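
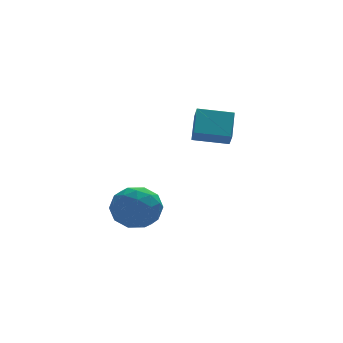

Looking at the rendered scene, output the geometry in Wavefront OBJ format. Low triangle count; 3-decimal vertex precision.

v 2.094 0.693 1.395
v 2.675 1.929 2.408
v 2.158 1.211 0.725
v 2.739 2.447 1.738
v 3.761 0.133 1.122
v 4.342 1.369 2.135
v 3.825 0.651 0.452
v 4.406 1.887 1.465
v -3.072 -3.513 -0.585
v -2.41 -2.489 -0.356
v -1.59 -4.211 -1.744
v -0.928 -3.187 -1.515
v -1.128 -4.012 -0.61
v -2.044 -3.58 0.106
v -1.956 -3.12 -2.206
v -2.872 -2.688 -1.49
v -1.72 -2.246 -1.358
v -1.209 -2.797 -0.371
v -2.791 -3.903 -1.729
v -2.28 -4.454 -0.742
v -2.872 -2.939 -0.369
v -1.128 -3.761 -1.731
v -1.246 -4.245 -1.199
v -0.857 -3.644 -1.065
v -2.656 -3.581 -0.097
v -2.267 -2.979 0.038
v -1.514 -3.875 -0.112
v -1.733 -3.721 -2.138
v -1.344 -3.119 -2.003
v -3.143 -3.056 -1.035
v -2.754 -2.455 -0.901
v -2.486 -2.825 -1.988
v -2.077 -2.195 -0.823
v -1.205 -2.605 -1.504
v -1.809 -2.565 -1.911
v -2.348 -2.312 -1.49
v -1.776 -2.519 -0.243
v -0.905 -2.93 -0.924
v -1.022 -3.414 -0.392
v -1.561 -3.161 0.029
v -1.371 -2.376 -0.832
v -3.095 -3.77 -1.176
v -2.224 -4.181 -1.857
v -2.439 -3.539 -2.129
v -2.978 -3.286 -1.708
v -2.795 -4.095 -0.596
v -1.923 -4.505 -1.277
v -1.652 -4.388 -0.61
v -2.191 -4.135 -0.189
v -2.629 -4.324 -1.268
f 2 4 1
f 5 2 1
f 1 4 3
f 3 5 1
f 2 8 4
f 6 2 5
f 6 8 2
f 4 8 3
f 7 5 3
f 3 8 7
f 7 6 5
f 8 6 7
f 9 46 25
f 46 20 49
f 25 49 14
f 46 49 25
f 9 25 21
f 25 14 26
f 21 26 10
f 25 26 21
f 9 21 30
f 21 10 31
f 30 31 16
f 21 31 30
f 9 30 42
f 30 16 45
f 42 45 19
f 30 45 42
f 9 42 46
f 42 19 50
f 46 50 20
f 42 50 46
f 10 26 37
f 26 14 40
f 37 40 18
f 26 40 37
f 14 49 27
f 49 20 48
f 27 48 13
f 49 48 27
f 20 50 47
f 50 19 43
f 47 43 11
f 50 43 47
f 19 45 44
f 45 16 32
f 44 32 15
f 45 32 44
f 16 31 36
f 31 10 33
f 36 33 17
f 31 33 36
f 12 38 24
f 38 18 39
f 24 39 13
f 38 39 24
f 12 24 22
f 24 13 23
f 22 23 11
f 24 23 22
f 12 22 29
f 22 11 28
f 29 28 15
f 22 28 29
f 12 29 34
f 29 15 35
f 34 35 17
f 29 35 34
f 12 34 38
f 34 17 41
f 38 41 18
f 34 41 38
f 13 39 27
f 39 18 40
f 27 40 14
f 39 40 27
f 11 23 47
f 23 13 48
f 47 48 20
f 23 48 47
f 15 28 44
f 28 11 43
f 44 43 19
f 28 43 44
f 17 35 36
f 35 15 32
f 36 32 16
f 35 32 36
f 18 41 37
f 41 17 33
f 37 33 10
f 41 33 37



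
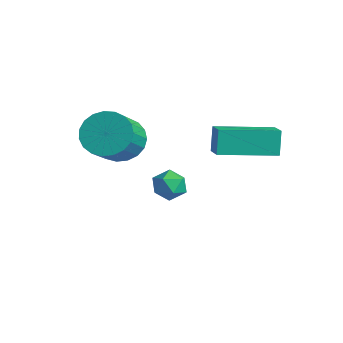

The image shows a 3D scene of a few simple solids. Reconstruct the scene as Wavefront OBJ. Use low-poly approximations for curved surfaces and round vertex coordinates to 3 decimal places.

v 2.424 -1.628 3.006
v 2.148 -1.373 3.933
v 3.256 0.249 2.738
v 2.98 0.504 3.664
v 3.14 -1.904 3.296
v 2.864 -1.649 4.222
v 3.972 -0.027 3.027
v 3.696 0.228 3.954
v -0.506 -3.226 2.585
v -0.093 -3.636 1.872
v 0.7 -4.664 2.923
v 0.286 -4.254 3.635
v 0.154 -3.357 1.958
v 0.947 -4.385 3.009
v 0.288 -3.056 2.152
v 1.08 -4.083 3.203
v 0.283 -2.784 2.421
v 1.076 -3.811 3.472
v 0.143 -2.588 2.719
v 0.936 -3.616 3.769
v -0.11 -2.503 2.993
v 0.683 -3.531 4.043
v -0.432 -2.543 3.196
v 0.361 -3.571 4.247
v -0.766 -2.701 3.294
v 0.027 -3.729 4.345
v -1.055 -2.95 3.269
v -0.263 -3.978 4.32
v -1.25 -3.246 3.126
v -0.457 -4.274 4.177
v -1.316 -3.539 2.889
v -0.523 -4.567 3.94
v -1.242 -3.778 2.6
v -0.449 -4.806 3.65
v -1.041 -3.922 2.308
v -0.248 -4.95 3.358
v -0.747 -3.945 2.063
v 0.046 -4.973 3.114
v -0.412 -3.844 1.909
v 0.381 -4.871 2.96
v -0.123 -0.92 0.064
v 0.407 -1.187 -0.277
v -0.547 -1.933 0.197
v -0.017 -2.2 -0.144
v 0.077 -1.927 0.476
v 0.339 -1.301 0.394
v -0.479 -1.819 -0.474
v -0.217 -1.193 -0.556
v 0.187 -1.742 -0.609
v 0.53 -1.809 -0.022
v -0.67 -1.311 -0.058
v -0.327 -1.378 0.529
f 2 4 1
f 5 2 1
f 1 4 3
f 3 5 1
f 2 8 4
f 6 2 5
f 6 8 2
f 4 8 3
f 7 5 3
f 3 8 7
f 7 6 5
f 8 6 7
f 10 9 13
f 10 13 11
f 11 13 14
f 11 14 12
f 13 9 15
f 13 15 14
f 14 15 16
f 14 16 12
f 15 9 17
f 15 17 16
f 16 17 18
f 16 18 12
f 17 9 19
f 17 19 18
f 18 19 20
f 18 20 12
f 19 9 21
f 19 21 20
f 20 21 22
f 20 22 12
f 21 9 23
f 21 23 22
f 22 23 24
f 22 24 12
f 23 9 25
f 23 25 24
f 24 25 26
f 24 26 12
f 25 9 27
f 25 27 26
f 26 27 28
f 26 28 12
f 27 9 29
f 27 29 28
f 28 29 30
f 28 30 12
f 29 9 31
f 29 31 30
f 30 31 32
f 30 32 12
f 31 9 33
f 31 33 32
f 32 33 34
f 32 34 12
f 33 9 35
f 33 35 34
f 34 35 36
f 34 36 12
f 35 9 37
f 35 37 36
f 36 37 38
f 36 38 12
f 37 9 39
f 37 39 38
f 38 39 40
f 38 40 12
f 39 9 10
f 39 10 40
f 40 10 11
f 40 11 12
f 41 52 46
f 41 46 42
f 41 42 48
f 41 48 51
f 41 51 52
f 42 46 50
f 46 52 45
f 52 51 43
f 51 48 47
f 48 42 49
f 44 50 45
f 44 45 43
f 44 43 47
f 44 47 49
f 44 49 50
f 45 50 46
f 43 45 52
f 47 43 51
f 49 47 48
f 50 49 42



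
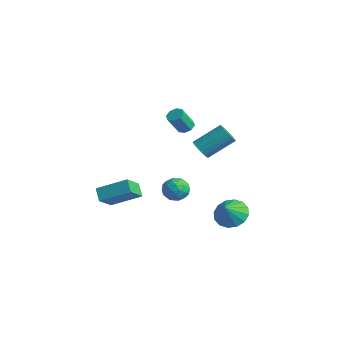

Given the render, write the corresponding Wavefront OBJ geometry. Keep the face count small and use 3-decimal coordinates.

v 1.612 2.137 -4.462
v 2.072 1.506 -5.087
v 1.888 1.423 -3.538
v 2.439 1.84 -4.939
v 2.585 2.253 -4.663
v 2.47 2.635 -4.333
v 2.125 2.883 -4.038
v 1.643 2.932 -3.856
v 1.153 2.768 -3.837
v 0.785 2.435 -3.985
v 0.639 2.022 -4.261
v 0.754 1.64 -4.591
v 1.099 1.391 -4.886
v 1.582 1.342 -5.068
v -0.394 -0.07 -1.796
v 0.04 0.296 -2.373
v 0.16 -1.216 -2.107
v 0.594 -0.85 -2.684
v 0.75 -0.7 -1.904
v 0.408 0.008 -1.712
v -0.208 -0.928 -2.768
v -0.55 -0.22 -2.576
v 0.155 -0.234 -2.974
v 0.747 -0.093 -2.44
v -0.547 -0.827 -2.04
v 0.045 -0.686 -1.506
v -0.225 0.214 -2.057
v 0.425 -1.134 -2.423
v 0.517 -1.045 -1.964
v 0.772 -0.83 -2.303
v -0.009 0.044 -1.669
v 0.246 0.26 -2.008
v 0.663 -0.326 -1.732
v -0.046 -1.18 -2.472
v 0.209 -0.964 -2.811
v -0.572 -0.09 -2.177
v -0.317 0.125 -2.516
v -0.463 -0.594 -2.748
v 0.097 0.117 -2.75
v 0.422 -0.557 -2.933
v -0.049 -0.603 -2.982
v -0.25 -0.186 -2.869
v 0.445 0.2 -2.436
v 0.77 -0.474 -2.619
v 0.862 -0.385 -2.16
v 0.661 0.031 -2.047
v 0.512 -0.112 -2.789
v -0.57 -0.446 -1.861
v -0.245 -1.12 -2.044
v -0.461 -0.951 -2.433
v -0.662 -0.535 -2.32
v -0.222 -0.363 -1.547
v 0.103 -1.037 -1.73
v 0.45 -0.734 -1.611
v 0.249 -0.317 -1.498
v -0.312 -0.808 -1.691
v -2.761 -2.828 -2.983
v -2.371 -3.889 -2.027
v -1.564 -1.649 -2.163
v -1.174 -2.709 -1.207
v -2.126 -3.091 -3.533
v -1.736 -4.151 -2.577
v -0.929 -1.911 -2.713
v -0.539 -2.972 -1.757
v -0.5 1.724 -0.295
v -0.206 2.004 -0.828
v 0.394 3.415 0.241
v 0.1 3.136 0.775
v -0.461 2.117 -0.836
v 0.14 3.529 0.234
v -0.722 2.163 -0.75
v -0.121 3.575 0.32
v -0.944 2.133 -0.585
v -0.344 3.545 0.484
v -1.09 2.033 -0.37
v -0.49 3.444 0.699
v -1.134 1.878 -0.142
v -0.534 3.29 0.927
v -1.068 1.698 0.059
v -0.468 3.109 1.129
v -0.905 1.522 0.2
v -0.304 2.933 1.269
v -0.671 1.381 0.254
v -0.07 2.792 1.324
v -0.407 1.299 0.214
v 0.193 2.71 1.284
v -0.16 1.291 0.086
v 0.44 2.702 1.156
v 0.028 1.358 -0.108
v 0.629 2.769 0.962
v 0.125 1.488 -0.334
v 0.726 2.899 0.736
v 0.114 1.659 -0.554
v 0.715 3.07 0.516
v -0.003 1.841 -0.728
v 0.597 3.253 0.341
v 0.187 0.161 2.399
v 0.512 -0.201 2.216
v 0.397 -0.863 3.317
v 0.073 -0.501 3.501
v 0.702 0.089 2.41
v 0.587 -0.572 3.511
v 0.591 0.422 2.598
v 0.476 -0.24 3.7
v 0.243 0.601 2.67
v 0.128 -0.06 3.771
v -0.137 0.523 2.583
v -0.252 -0.139 3.684
v -0.327 0.232 2.389
v -0.442 -0.429 3.49
v -0.216 -0.1 2.2
v -0.331 -0.762 3.302
v 0.132 -0.28 2.129
v 0.017 -0.941 3.23
f 2 1 4
f 2 4 3
f 4 1 5
f 4 5 3
f 5 1 6
f 5 6 3
f 6 1 7
f 6 7 3
f 7 1 8
f 7 8 3
f 8 1 9
f 8 9 3
f 9 1 10
f 9 10 3
f 10 1 11
f 10 11 3
f 11 1 12
f 11 12 3
f 12 1 13
f 12 13 3
f 13 1 14
f 13 14 3
f 14 1 2
f 14 2 3
f 15 52 31
f 52 26 55
f 31 55 20
f 52 55 31
f 15 31 27
f 31 20 32
f 27 32 16
f 31 32 27
f 15 27 36
f 27 16 37
f 36 37 22
f 27 37 36
f 15 36 48
f 36 22 51
f 48 51 25
f 36 51 48
f 15 48 52
f 48 25 56
f 52 56 26
f 48 56 52
f 16 32 43
f 32 20 46
f 43 46 24
f 32 46 43
f 20 55 33
f 55 26 54
f 33 54 19
f 55 54 33
f 26 56 53
f 56 25 49
f 53 49 17
f 56 49 53
f 25 51 50
f 51 22 38
f 50 38 21
f 51 38 50
f 22 37 42
f 37 16 39
f 42 39 23
f 37 39 42
f 18 44 30
f 44 24 45
f 30 45 19
f 44 45 30
f 18 30 28
f 30 19 29
f 28 29 17
f 30 29 28
f 18 28 35
f 28 17 34
f 35 34 21
f 28 34 35
f 18 35 40
f 35 21 41
f 40 41 23
f 35 41 40
f 18 40 44
f 40 23 47
f 44 47 24
f 40 47 44
f 19 45 33
f 45 24 46
f 33 46 20
f 45 46 33
f 17 29 53
f 29 19 54
f 53 54 26
f 29 54 53
f 21 34 50
f 34 17 49
f 50 49 25
f 34 49 50
f 23 41 42
f 41 21 38
f 42 38 22
f 41 38 42
f 24 47 43
f 47 23 39
f 43 39 16
f 47 39 43
f 58 60 57
f 61 58 57
f 57 60 59
f 59 61 57
f 58 64 60
f 62 58 61
f 62 64 58
f 60 64 59
f 63 61 59
f 59 64 63
f 63 62 61
f 64 62 63
f 66 65 69
f 66 69 67
f 67 69 70
f 67 70 68
f 69 65 71
f 69 71 70
f 70 71 72
f 70 72 68
f 71 65 73
f 71 73 72
f 72 73 74
f 72 74 68
f 73 65 75
f 73 75 74
f 74 75 76
f 74 76 68
f 75 65 77
f 75 77 76
f 76 77 78
f 76 78 68
f 77 65 79
f 77 79 78
f 78 79 80
f 78 80 68
f 79 65 81
f 79 81 80
f 80 81 82
f 80 82 68
f 81 65 83
f 81 83 82
f 82 83 84
f 82 84 68
f 83 65 85
f 83 85 84
f 84 85 86
f 84 86 68
f 85 65 87
f 85 87 86
f 86 87 88
f 86 88 68
f 87 65 89
f 87 89 88
f 88 89 90
f 88 90 68
f 89 65 91
f 89 91 90
f 90 91 92
f 90 92 68
f 91 65 93
f 91 93 92
f 92 93 94
f 92 94 68
f 93 65 95
f 93 95 94
f 94 95 96
f 94 96 68
f 95 65 66
f 95 66 96
f 96 66 67
f 96 67 68
f 98 97 101
f 98 101 99
f 99 101 102
f 99 102 100
f 101 97 103
f 101 103 102
f 102 103 104
f 102 104 100
f 103 97 105
f 103 105 104
f 104 105 106
f 104 106 100
f 105 97 107
f 105 107 106
f 106 107 108
f 106 108 100
f 107 97 109
f 107 109 108
f 108 109 110
f 108 110 100
f 109 97 111
f 109 111 110
f 110 111 112
f 110 112 100
f 111 97 113
f 111 113 112
f 112 113 114
f 112 114 100
f 113 97 98
f 113 98 114
f 114 98 99
f 114 99 100



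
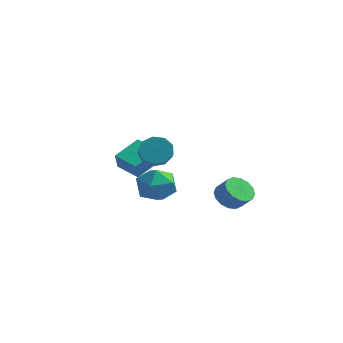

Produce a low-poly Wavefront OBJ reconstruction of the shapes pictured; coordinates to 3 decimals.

v -0.79 -3.158 -1.114
v -0.193 -3.101 -1.838
v 0.687 -4.085 -1.19
v 0.09 -4.142 -0.466
v -0.037 -2.667 -1.39
v 0.842 -3.651 -0.742
v -0.234 -2.463 -0.813
v 0.646 -3.446 -0.165
v -0.69 -2.584 -0.377
v 0.189 -3.567 0.271
v -1.194 -2.973 -0.285
v -0.314 -3.957 0.362
v -1.508 -3.45 -0.582
v -0.628 -4.433 0.066
v -1.486 -3.79 -1.127
v -0.607 -4.773 -0.479
v -1.138 -3.834 -1.667
v -0.259 -4.818 -1.019
v -0.628 -3.562 -1.947
v 0.252 -4.546 -1.299
v 3.37 -2.173 -3.67
v 3.994 -1.892 -4.299
v 4.775 -1.926 -3.539
v 4.15 -2.207 -2.91
v 3.822 -1.486 -4.104
v 4.603 -1.521 -3.344
v 3.529 -1.265 -3.793
v 4.31 -1.299 -3.033
v 3.194 -1.287 -3.449
v 3.975 -1.321 -2.689
v 2.905 -1.546 -3.164
v 3.686 -1.581 -2.404
v 2.741 -1.973 -3.014
v 3.522 -2.008 -2.255
v 2.745 -2.454 -3.041
v 3.526 -2.488 -2.281
v 2.917 -2.859 -3.236
v 3.698 -2.894 -2.476
v 3.21 -3.081 -3.547
v 3.991 -3.115 -2.787
v 3.545 -3.059 -3.891
v 4.326 -3.093 -3.131
v 3.834 -2.799 -4.176
v 4.615 -2.834 -3.416
v 3.998 -2.372 -4.325
v 4.779 -2.407 -3.566
v -4.129 -2.39 -3.085
v -3.769 -3.014 -2.027
v -3.863 -0.784 -2.229
v -3.502 -1.407 -1.171
v -2.678 -2.373 -3.569
v -2.317 -2.996 -2.511
v -2.411 -0.766 -2.713
v -2.051 -1.39 -1.655
v -0.737 -2.663 -3.524
v 0.477 -2.941 -3.725
v -1.017 -4.499 -2.675
v 0.197 -4.777 -2.876
v -0.117 -3.901 -2.024
v 0.056 -2.766 -2.549
v -0.596 -4.674 -3.851
v -0.423 -3.539 -4.376
v 0.564 -4.184 -3.927
v 0.861 -3.706 -2.798
v -1.401 -3.734 -3.602
v -1.104 -3.256 -2.473
f 2 1 5
f 2 5 3
f 3 5 6
f 3 6 4
f 5 1 7
f 5 7 6
f 6 7 8
f 6 8 4
f 7 1 9
f 7 9 8
f 8 9 10
f 8 10 4
f 9 1 11
f 9 11 10
f 10 11 12
f 10 12 4
f 11 1 13
f 11 13 12
f 12 13 14
f 12 14 4
f 13 1 15
f 13 15 14
f 14 15 16
f 14 16 4
f 15 1 17
f 15 17 16
f 16 17 18
f 16 18 4
f 17 1 19
f 17 19 18
f 18 19 20
f 18 20 4
f 19 1 2
f 19 2 20
f 20 2 3
f 20 3 4
f 22 21 25
f 22 25 23
f 23 25 26
f 23 26 24
f 25 21 27
f 25 27 26
f 26 27 28
f 26 28 24
f 27 21 29
f 27 29 28
f 28 29 30
f 28 30 24
f 29 21 31
f 29 31 30
f 30 31 32
f 30 32 24
f 31 21 33
f 31 33 32
f 32 33 34
f 32 34 24
f 33 21 35
f 33 35 34
f 34 35 36
f 34 36 24
f 35 21 37
f 35 37 36
f 36 37 38
f 36 38 24
f 37 21 39
f 37 39 38
f 38 39 40
f 38 40 24
f 39 21 41
f 39 41 40
f 40 41 42
f 40 42 24
f 41 21 43
f 41 43 42
f 42 43 44
f 42 44 24
f 43 21 45
f 43 45 44
f 44 45 46
f 44 46 24
f 45 21 22
f 45 22 46
f 46 22 23
f 46 23 24
f 48 50 47
f 51 48 47
f 47 50 49
f 49 51 47
f 48 54 50
f 52 48 51
f 52 54 48
f 50 54 49
f 53 51 49
f 49 54 53
f 53 52 51
f 54 52 53
f 55 66 60
f 55 60 56
f 55 56 62
f 55 62 65
f 55 65 66
f 56 60 64
f 60 66 59
f 66 65 57
f 65 62 61
f 62 56 63
f 58 64 59
f 58 59 57
f 58 57 61
f 58 61 63
f 58 63 64
f 59 64 60
f 57 59 66
f 61 57 65
f 63 61 62
f 64 63 56



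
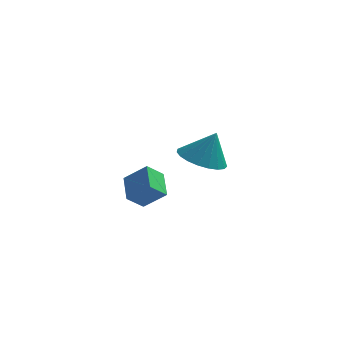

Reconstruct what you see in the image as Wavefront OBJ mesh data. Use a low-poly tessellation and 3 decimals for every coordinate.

v -2.526 0.746 0.127
v -1.632 0.473 -0.201
v -2.014 0.874 1.413
v -1.62 0.882 -0.247
v -1.763 1.268 -0.229
v -2.039 1.563 -0.148
v -2.399 1.716 -0.02
v -2.781 1.702 0.133
v -3.118 1.523 0.285
v -3.354 1.209 0.41
v -3.446 0.815 0.486
v -3.379 0.409 0.5
v -3.165 0.062 0.449
v -2.84 -0.168 0.343
v -2.461 -0.239 0.199
v -2.093 -0.141 0.043
v -1.8 0.112 -0.099
v -4 -4.14 0.079
v -4.369 -3.175 0.607
v -3.535 -3.671 -0.455
v -3.903 -2.706 0.073
v -3.157 -4.194 0.767
v -3.525 -3.229 1.295
v -2.691 -3.725 0.233
v -3.06 -2.76 0.761
f 2 1 4
f 2 4 3
f 4 1 5
f 4 5 3
f 5 1 6
f 5 6 3
f 6 1 7
f 6 7 3
f 7 1 8
f 7 8 3
f 8 1 9
f 8 9 3
f 9 1 10
f 9 10 3
f 10 1 11
f 10 11 3
f 11 1 12
f 11 12 3
f 12 1 13
f 12 13 3
f 13 1 14
f 13 14 3
f 14 1 15
f 14 15 3
f 15 1 16
f 15 16 3
f 16 1 17
f 16 17 3
f 17 1 2
f 17 2 3
f 19 21 18
f 22 19 18
f 18 21 20
f 20 22 18
f 19 25 21
f 23 19 22
f 23 25 19
f 21 25 20
f 24 22 20
f 20 25 24
f 24 23 22
f 25 23 24



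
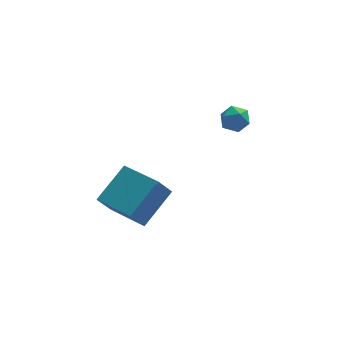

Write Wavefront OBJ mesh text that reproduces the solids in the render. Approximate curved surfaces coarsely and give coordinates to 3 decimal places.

v 2.643 1.228 2.89
v 3.058 1.762 2.629
v 3.362 1.118 3.811
v 3.777 1.652 3.55
v 3.113 1.799 3.801
v 2.668 1.867 3.232
v 3.752 1.013 3.208
v 3.307 1.081 2.639
v 3.744 1.629 2.826
v 3.349 2.115 3.192
v 3.071 0.765 3.248
v 2.676 1.251 3.614
v -1.912 -4.298 2.752
v -0.661 -3.195 3.781
v -3.078 -2.669 2.423
v -1.827 -1.566 3.452
v -1.333 -4.074 1.808
v -0.082 -2.971 2.837
v -2.499 -2.445 1.479
v -1.248 -1.342 2.508
f 1 12 6
f 1 6 2
f 1 2 8
f 1 8 11
f 1 11 12
f 2 6 10
f 6 12 5
f 12 11 3
f 11 8 7
f 8 2 9
f 4 10 5
f 4 5 3
f 4 3 7
f 4 7 9
f 4 9 10
f 5 10 6
f 3 5 12
f 7 3 11
f 9 7 8
f 10 9 2
f 14 16 13
f 17 14 13
f 13 16 15
f 15 17 13
f 14 20 16
f 18 14 17
f 18 20 14
f 16 20 15
f 19 17 15
f 15 20 19
f 19 18 17
f 20 18 19



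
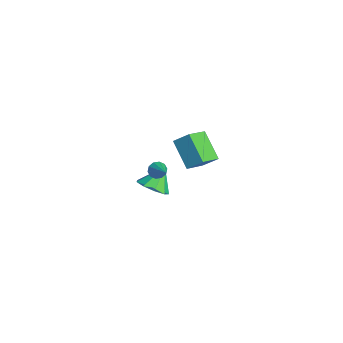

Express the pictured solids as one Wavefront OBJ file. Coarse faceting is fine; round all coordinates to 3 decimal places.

v 1.438 2.477 3.284
v 1.962 3.222 4.081
v 2.97 2.746 2.027
v 3.494 3.491 2.824
v 2.166 1.289 3.916
v 2.69 2.034 4.713
v 3.698 1.558 2.659
v 4.222 2.303 3.456
v -2.524 1.593 -4.216
v -1.933 2.422 -4.604
v -3.016 2.547 -2.924
v -2.623 2.447 -4.885
v -3.266 2.072 -4.854
v -3.562 1.472 -4.523
v -3.372 0.929 -4.049
v -2.785 0.696 -3.653
v -2.076 0.883 -3.52
v -1.576 1.402 -3.712
v -1.519 2.009 -4.141
v -2.093 1.771 -2.284
v -1.784 1.551 -2.762
v -0.727 1.849 -1.436
v -1.788 1.927 -2.789
v -1.909 2.243 -2.624
v -2.1 2.38 -2.329
v -2.288 2.284 -2.017
v -2.402 1.992 -1.807
v -2.398 1.616 -1.779
v -2.277 1.299 -1.945
v -2.086 1.163 -2.24
v -1.898 1.259 -2.552
f 2 4 1
f 5 2 1
f 1 4 3
f 3 5 1
f 2 8 4
f 6 2 5
f 6 8 2
f 4 8 3
f 7 5 3
f 3 8 7
f 7 6 5
f 8 6 7
f 10 9 12
f 10 12 11
f 12 9 13
f 12 13 11
f 13 9 14
f 13 14 11
f 14 9 15
f 14 15 11
f 15 9 16
f 15 16 11
f 16 9 17
f 16 17 11
f 17 9 18
f 17 18 11
f 18 9 19
f 18 19 11
f 19 9 10
f 19 10 11
f 21 20 23
f 21 23 22
f 23 20 24
f 23 24 22
f 24 20 25
f 24 25 22
f 25 20 26
f 25 26 22
f 26 20 27
f 26 27 22
f 27 20 28
f 27 28 22
f 28 20 29
f 28 29 22
f 29 20 30
f 29 30 22
f 30 20 31
f 30 31 22
f 31 20 21
f 31 21 22



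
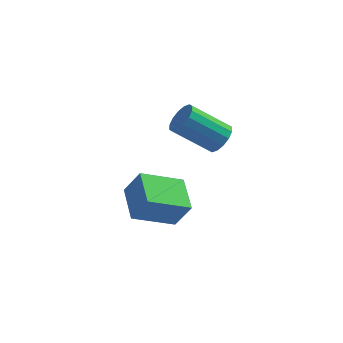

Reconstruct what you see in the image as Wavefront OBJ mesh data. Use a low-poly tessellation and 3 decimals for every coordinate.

v -0.481 -0.158 2.486
v -0.025 0.099 3.091
v -1.704 -0.005 4.399
v -2.159 -0.262 3.794
v -0.18 0.443 2.92
v -1.858 0.339 4.228
v -0.415 0.626 2.633
v -2.094 0.522 3.94
v -0.668 0.599 2.306
v -2.347 0.494 3.613
v -0.871 0.369 2.027
v -2.549 0.264 3.335
v -0.969 -0.002 1.872
v -2.647 -0.107 3.179
v -0.936 -0.415 1.881
v -2.615 -0.519 3.189
v -0.782 -0.759 2.052
v -2.46 -0.863 3.36
v -0.546 -0.942 2.34
v -2.225 -1.046 3.647
v -0.293 -0.914 2.667
v -1.972 -1.019 3.974
v -0.091 -0.684 2.945
v -1.769 -0.789 4.253
v 0.007 -0.313 3.101
v -1.671 -0.418 4.408
v -4.122 -1.829 -1.776
v -3.397 -1.925 -0.489
v -4.646 -0.127 -1.354
v -3.922 -0.223 -0.067
v -2.318 -1.037 -2.733
v -1.594 -1.133 -1.446
v -2.843 0.665 -2.311
v -2.118 0.569 -1.024
f 2 1 5
f 2 5 3
f 3 5 6
f 3 6 4
f 5 1 7
f 5 7 6
f 6 7 8
f 6 8 4
f 7 1 9
f 7 9 8
f 8 9 10
f 8 10 4
f 9 1 11
f 9 11 10
f 10 11 12
f 10 12 4
f 11 1 13
f 11 13 12
f 12 13 14
f 12 14 4
f 13 1 15
f 13 15 14
f 14 15 16
f 14 16 4
f 15 1 17
f 15 17 16
f 16 17 18
f 16 18 4
f 17 1 19
f 17 19 18
f 18 19 20
f 18 20 4
f 19 1 21
f 19 21 20
f 20 21 22
f 20 22 4
f 21 1 23
f 21 23 22
f 22 23 24
f 22 24 4
f 23 1 25
f 23 25 24
f 24 25 26
f 24 26 4
f 25 1 2
f 25 2 26
f 26 2 3
f 26 3 4
f 28 30 27
f 31 28 27
f 27 30 29
f 29 31 27
f 28 34 30
f 32 28 31
f 32 34 28
f 30 34 29
f 33 31 29
f 29 34 33
f 33 32 31
f 34 32 33



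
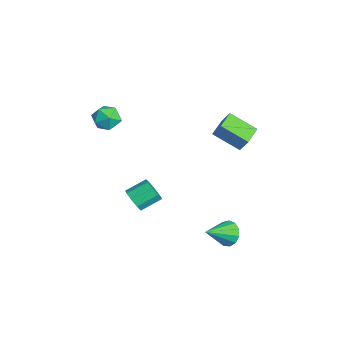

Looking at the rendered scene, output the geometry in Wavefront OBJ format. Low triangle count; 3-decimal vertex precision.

v 1.866 3.537 2.997
v 1.01 2.132 3.969
v 0.666 4.359 3.129
v -0.189 2.954 4.101
v 2.229 3.926 3.879
v 1.374 2.521 4.851
v 1.03 4.748 4.011
v 0.174 3.343 4.983
v -3.688 -2.584 3.627
v -2.853 -3.065 3.362
v -4.447 -3.195 2.338
v -3.612 -3.676 2.073
v -4.114 -3.958 2.89
v -3.644 -3.581 3.686
v -3.656 -2.679 2.014
v -3.186 -2.302 2.81
v -2.833 -3.123 2.365
v -3.116 -3.914 2.907
v -4.184 -2.346 2.793
v -4.467 -3.137 3.335
v -0.248 -2.226 -2.166
v 0.335 -2.447 -1.588
v 0.15 -1.176 -0.916
v -0.432 -0.954 -1.494
v 0.59 -2.174 -2.033
v 0.406 -0.903 -1.361
v 0.454 -1.926 -2.541
v 0.269 -0.654 -1.869
v -0.011 -1.818 -2.873
v -0.196 -0.546 -2.201
v -0.587 -1.9 -2.875
v -0.771 -0.629 -2.202
v -1.004 -2.135 -2.544
v -1.188 -0.864 -1.872
v -1.067 -2.413 -2.037
v -1.251 -1.141 -1.365
v -0.747 -2.603 -1.59
v -0.931 -1.331 -0.918
v -0.193 -2.616 -1.413
v -0.378 -1.345 -0.741
v 2.269 2.83 -3.979
v 3.121 3.095 -4.158
v 2.931 1.33 -3.041
v 2.991 3.316 -3.714
v 2.632 3.382 -3.353
v 2.158 3.274 -3.192
v 1.719 3.024 -3.28
v 1.454 2.713 -3.59
v 1.448 2.44 -4.024
v 1.702 2.29 -4.443
v 2.136 2.312 -4.715
v 2.613 2.498 -4.753
v 2.979 2.79 -4.546
f 2 4 1
f 5 2 1
f 1 4 3
f 3 5 1
f 2 8 4
f 6 2 5
f 6 8 2
f 4 8 3
f 7 5 3
f 3 8 7
f 7 6 5
f 8 6 7
f 9 20 14
f 9 14 10
f 9 10 16
f 9 16 19
f 9 19 20
f 10 14 18
f 14 20 13
f 20 19 11
f 19 16 15
f 16 10 17
f 12 18 13
f 12 13 11
f 12 11 15
f 12 15 17
f 12 17 18
f 13 18 14
f 11 13 20
f 15 11 19
f 17 15 16
f 18 17 10
f 22 21 25
f 22 25 23
f 23 25 26
f 23 26 24
f 25 21 27
f 25 27 26
f 26 27 28
f 26 28 24
f 27 21 29
f 27 29 28
f 28 29 30
f 28 30 24
f 29 21 31
f 29 31 30
f 30 31 32
f 30 32 24
f 31 21 33
f 31 33 32
f 32 33 34
f 32 34 24
f 33 21 35
f 33 35 34
f 34 35 36
f 34 36 24
f 35 21 37
f 35 37 36
f 36 37 38
f 36 38 24
f 37 21 39
f 37 39 38
f 38 39 40
f 38 40 24
f 39 21 22
f 39 22 40
f 40 22 23
f 40 23 24
f 42 41 44
f 42 44 43
f 44 41 45
f 44 45 43
f 45 41 46
f 45 46 43
f 46 41 47
f 46 47 43
f 47 41 48
f 47 48 43
f 48 41 49
f 48 49 43
f 49 41 50
f 49 50 43
f 50 41 51
f 50 51 43
f 51 41 52
f 51 52 43
f 52 41 53
f 52 53 43
f 53 41 42
f 53 42 43



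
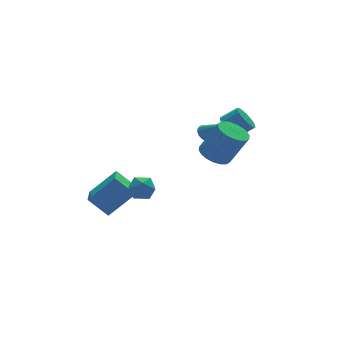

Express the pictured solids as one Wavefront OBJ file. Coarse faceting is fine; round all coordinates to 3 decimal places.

v 2.609 2.036 0.487
v 3.013 1.826 0.095
v 3.191 1.084 1.593
v 3.14 2.033 0.206
v 3.162 2.241 0.373
v 3.075 2.407 0.563
v 2.895 2.5 0.737
v 2.659 2.502 0.862
v 2.413 2.41 0.913
v 2.206 2.245 0.879
v 2.079 2.038 0.768
v 2.057 1.831 0.601
v 2.144 1.664 0.412
v 2.324 1.571 0.237
v 2.56 1.57 0.112
v 2.806 1.661 0.062
v 3.153 0.486 1.639
v 3.644 0.474 1.02
v 4.497 0.182 1.701
v 4.007 0.194 2.321
v 3.67 0.785 1.121
v 4.523 0.493 1.803
v 3.606 1.045 1.312
v 4.459 0.753 1.993
v 3.464 1.208 1.56
v 4.317 0.916 2.241
v 3.269 1.246 1.821
v 4.122 0.954 2.502
v 3.053 1.153 2.051
v 3.906 0.861 2.732
v 2.855 0.945 2.21
v 3.708 0.652 2.891
v 2.709 0.657 2.27
v 3.562 0.365 2.951
v 2.639 0.339 2.221
v 3.492 0.047 2.902
v 2.658 0.048 2.071
v 3.511 -0.245 2.753
v 2.763 -0.169 1.847
v 3.616 -0.461 2.528
v 2.936 -0.271 1.587
v 3.789 -0.564 2.268
v 3.146 -0.243 1.336
v 3.999 -0.536 2.017
v 3.357 -0.089 1.138
v 4.21 -0.381 1.819
v 3.533 0.165 1.026
v 4.386 -0.128 1.707
v -1.486 1.319 -2.634
v -0.871 0.973 -2.177
v -2.409 0.827 -1.763
v -1.794 0.481 -1.306
v -1.88 1.318 -1.331
v -1.309 1.621 -1.87
v -1.971 0.179 -2.07
v -1.4 0.482 -2.609
v -1.17 0.268 -1.828
v -1.114 0.972 -1.372
v -2.166 0.828 -2.568
v -2.11 1.532 -2.112
v 1.516 -1.16 0.906
v 2.308 -1.369 0.486
v 3.135 -1.869 2.294
v 2.344 -1.66 2.714
v 2.354 -0.972 0.575
v 3.181 -1.472 2.383
v 2.234 -0.612 0.729
v 3.061 -1.112 2.537
v 1.972 -0.361 0.918
v 2.799 -0.86 2.726
v 1.62 -0.268 1.105
v 2.447 -0.768 2.913
v 1.247 -0.352 1.253
v 2.074 -0.851 3.061
v 0.928 -0.596 1.332
v 1.755 -1.095 3.139
v 0.725 -0.951 1.326
v 1.552 -1.451 3.134
v 0.679 -1.348 1.237
v 1.506 -1.848 3.045
v 0.799 -1.708 1.083
v 1.626 -2.208 2.891
v 1.061 -1.96 0.894
v 1.888 -2.459 2.702
v 1.413 -2.052 0.707
v 2.24 -2.552 2.515
v 1.786 -1.969 0.559
v 2.613 -2.468 2.367
v 2.105 -1.725 0.481
v 2.932 -2.224 2.288
v -3.338 1.417 -3.929
v -4.18 2.164 -2.908
v -2.581 3.006 -4.467
v -3.424 3.753 -3.447
v -1.876 1.187 -2.553
v -2.719 1.934 -1.533
v -1.12 2.776 -3.092
v -1.962 3.523 -2.071
f 2 1 4
f 2 4 3
f 4 1 5
f 4 5 3
f 5 1 6
f 5 6 3
f 6 1 7
f 6 7 3
f 7 1 8
f 7 8 3
f 8 1 9
f 8 9 3
f 9 1 10
f 9 10 3
f 10 1 11
f 10 11 3
f 11 1 12
f 11 12 3
f 12 1 13
f 12 13 3
f 13 1 14
f 13 14 3
f 14 1 15
f 14 15 3
f 15 1 16
f 15 16 3
f 16 1 2
f 16 2 3
f 18 17 21
f 18 21 19
f 19 21 22
f 19 22 20
f 21 17 23
f 21 23 22
f 22 23 24
f 22 24 20
f 23 17 25
f 23 25 24
f 24 25 26
f 24 26 20
f 25 17 27
f 25 27 26
f 26 27 28
f 26 28 20
f 27 17 29
f 27 29 28
f 28 29 30
f 28 30 20
f 29 17 31
f 29 31 30
f 30 31 32
f 30 32 20
f 31 17 33
f 31 33 32
f 32 33 34
f 32 34 20
f 33 17 35
f 33 35 34
f 34 35 36
f 34 36 20
f 35 17 37
f 35 37 36
f 36 37 38
f 36 38 20
f 37 17 39
f 37 39 38
f 38 39 40
f 38 40 20
f 39 17 41
f 39 41 40
f 40 41 42
f 40 42 20
f 41 17 43
f 41 43 42
f 42 43 44
f 42 44 20
f 43 17 45
f 43 45 44
f 44 45 46
f 44 46 20
f 45 17 47
f 45 47 46
f 46 47 48
f 46 48 20
f 47 17 18
f 47 18 48
f 48 18 19
f 48 19 20
f 49 60 54
f 49 54 50
f 49 50 56
f 49 56 59
f 49 59 60
f 50 54 58
f 54 60 53
f 60 59 51
f 59 56 55
f 56 50 57
f 52 58 53
f 52 53 51
f 52 51 55
f 52 55 57
f 52 57 58
f 53 58 54
f 51 53 60
f 55 51 59
f 57 55 56
f 58 57 50
f 62 61 65
f 62 65 63
f 63 65 66
f 63 66 64
f 65 61 67
f 65 67 66
f 66 67 68
f 66 68 64
f 67 61 69
f 67 69 68
f 68 69 70
f 68 70 64
f 69 61 71
f 69 71 70
f 70 71 72
f 70 72 64
f 71 61 73
f 71 73 72
f 72 73 74
f 72 74 64
f 73 61 75
f 73 75 74
f 74 75 76
f 74 76 64
f 75 61 77
f 75 77 76
f 76 77 78
f 76 78 64
f 77 61 79
f 77 79 78
f 78 79 80
f 78 80 64
f 79 61 81
f 79 81 80
f 80 81 82
f 80 82 64
f 81 61 83
f 81 83 82
f 82 83 84
f 82 84 64
f 83 61 85
f 83 85 84
f 84 85 86
f 84 86 64
f 85 61 87
f 85 87 86
f 86 87 88
f 86 88 64
f 87 61 89
f 87 89 88
f 88 89 90
f 88 90 64
f 89 61 62
f 89 62 90
f 90 62 63
f 90 63 64
f 92 94 91
f 95 92 91
f 91 94 93
f 93 95 91
f 92 98 94
f 96 92 95
f 96 98 92
f 94 98 93
f 97 95 93
f 93 98 97
f 97 96 95
f 98 96 97



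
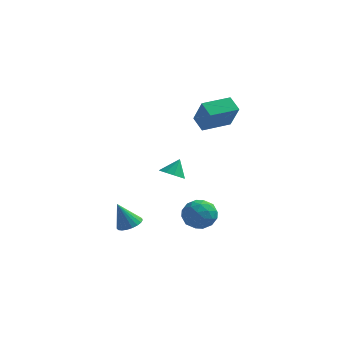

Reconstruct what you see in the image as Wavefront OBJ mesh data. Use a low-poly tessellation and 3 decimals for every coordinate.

v 1.312 -3.931 1.026
v 1.945 -4.345 1.097
v 1.588 -3.349 1.954
v 2.046 -3.971 0.832
v 1.866 -3.581 0.641
v 1.474 -3.325 0.597
v 1.021 -3.301 0.717
v 0.678 -3.517 0.955
v 0.578 -3.892 1.22
v 0.758 -4.281 1.411
v 1.149 -4.537 1.455
v 1.603 -4.562 1.335
v 2.634 -0.913 4.314
v 1.964 -0.282 4.879
v 1.974 -0.218 2.755
v 1.304 0.413 3.32
v 3.916 0.407 4.36
v 3.246 1.038 4.925
v 3.256 1.102 2.801
v 2.586 1.733 3.366
v 3.07 -2.89 -2.902
v 3.72 -3.425 -2.254
v 1.72 -3.395 -1.966
v 2.37 -3.93 -1.318
v 2.385 -2.868 -1.326
v 3.219 -2.556 -1.905
v 2.221 -4.264 -2.315
v 3.055 -3.952 -2.894
v 3.195 -4.274 -1.892
v 3.296 -3.412 -1.28
v 2.144 -3.408 -2.94
v 2.245 -2.546 -2.328
v 3.513 -3.113 -2.66
v 1.927 -3.707 -1.56
v 1.935 -3.083 -1.565
v 2.317 -3.397 -1.184
v 3.219 -2.602 -2.455
v 3.601 -2.917 -2.074
v 2.816 -2.59 -1.529
v 1.839 -3.903 -2.146
v 2.221 -4.218 -1.765
v 3.123 -3.423 -3.036
v 3.505 -3.737 -2.655
v 2.624 -4.23 -2.691
v 3.587 -3.927 -2.066
v 2.793 -4.224 -1.516
v 2.706 -4.42 -2.102
v 3.196 -4.236 -2.442
v 3.646 -3.42 -1.707
v 2.853 -3.717 -1.157
v 2.862 -3.092 -1.162
v 3.352 -2.909 -1.502
v 3.338 -3.919 -1.494
v 2.587 -3.103 -3.063
v 1.794 -3.4 -2.513
v 2.088 -3.911 -2.718
v 2.578 -3.728 -3.058
v 2.647 -2.596 -2.704
v 1.853 -2.893 -2.154
v 2.244 -2.584 -1.778
v 2.734 -2.4 -2.118
v 2.102 -2.901 -2.726
v -1.541 -2.51 -4.006
v -0.837 -2.352 -3.685
v -2.219 -2.65 -2.454
v -0.967 -2.052 -3.715
v -1.197 -1.831 -3.795
v -1.486 -1.727 -3.911
v -1.785 -1.759 -4.044
v -2.041 -1.92 -4.171
v -2.211 -2.184 -4.269
v -2.266 -2.503 -4.322
v -2.195 -2.824 -4.32
v -2.011 -3.09 -4.264
v -1.746 -3.256 -4.163
v -1.445 -3.293 -4.036
v -1.162 -3.194 -3.903
v -0.943 -2.977 -3.788
v -0.829 -2.679 -3.711
f 2 1 4
f 2 4 3
f 4 1 5
f 4 5 3
f 5 1 6
f 5 6 3
f 6 1 7
f 6 7 3
f 7 1 8
f 7 8 3
f 8 1 9
f 8 9 3
f 9 1 10
f 9 10 3
f 10 1 11
f 10 11 3
f 11 1 12
f 11 12 3
f 12 1 2
f 12 2 3
f 14 16 13
f 17 14 13
f 13 16 15
f 15 17 13
f 14 20 16
f 18 14 17
f 18 20 14
f 16 20 15
f 19 17 15
f 15 20 19
f 19 18 17
f 20 18 19
f 21 58 37
f 58 32 61
f 37 61 26
f 58 61 37
f 21 37 33
f 37 26 38
f 33 38 22
f 37 38 33
f 21 33 42
f 33 22 43
f 42 43 28
f 33 43 42
f 21 42 54
f 42 28 57
f 54 57 31
f 42 57 54
f 21 54 58
f 54 31 62
f 58 62 32
f 54 62 58
f 22 38 49
f 38 26 52
f 49 52 30
f 38 52 49
f 26 61 39
f 61 32 60
f 39 60 25
f 61 60 39
f 32 62 59
f 62 31 55
f 59 55 23
f 62 55 59
f 31 57 56
f 57 28 44
f 56 44 27
f 57 44 56
f 28 43 48
f 43 22 45
f 48 45 29
f 43 45 48
f 24 50 36
f 50 30 51
f 36 51 25
f 50 51 36
f 24 36 34
f 36 25 35
f 34 35 23
f 36 35 34
f 24 34 41
f 34 23 40
f 41 40 27
f 34 40 41
f 24 41 46
f 41 27 47
f 46 47 29
f 41 47 46
f 24 46 50
f 46 29 53
f 50 53 30
f 46 53 50
f 25 51 39
f 51 30 52
f 39 52 26
f 51 52 39
f 23 35 59
f 35 25 60
f 59 60 32
f 35 60 59
f 27 40 56
f 40 23 55
f 56 55 31
f 40 55 56
f 29 47 48
f 47 27 44
f 48 44 28
f 47 44 48
f 30 53 49
f 53 29 45
f 49 45 22
f 53 45 49
f 64 63 66
f 64 66 65
f 66 63 67
f 66 67 65
f 67 63 68
f 67 68 65
f 68 63 69
f 68 69 65
f 69 63 70
f 69 70 65
f 70 63 71
f 70 71 65
f 71 63 72
f 71 72 65
f 72 63 73
f 72 73 65
f 73 63 74
f 73 74 65
f 74 63 75
f 74 75 65
f 75 63 76
f 75 76 65
f 76 63 77
f 76 77 65
f 77 63 78
f 77 78 65
f 78 63 79
f 78 79 65
f 79 63 64
f 79 64 65



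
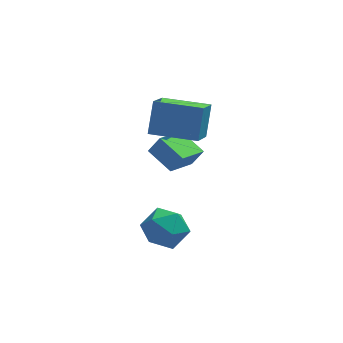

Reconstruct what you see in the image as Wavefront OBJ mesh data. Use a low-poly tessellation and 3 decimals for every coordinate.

v -3.539 2.198 3.433
v -3.257 3.013 4.852
v -3.09 3.535 2.577
v -2.807 4.349 3.995
v -1.513 1.511 3.425
v -1.23 2.325 4.843
v -1.063 2.847 2.568
v -0.781 3.662 3.987
v -2.383 0.624 -2.072
v -1.92 0.051 -1.222
v -3.98 0.629 -1.198
v -3.517 0.056 -0.348
v -3.219 1.125 -0.535
v -2.232 1.122 -1.075
v -3.668 -0.442 -1.345
v -2.681 -0.445 -1.885
v -2.713 -0.607 -0.772
v -2.436 0.361 -0.272
v -3.464 0.319 -2.148
v -3.187 1.287 -1.648
v -2.586 2.408 0.736
v -3.474 3.412 1.288
v -1.593 3.627 0.117
v -2.481 4.631 0.669
v -2.079 2.409 1.551
v -2.967 3.413 2.103
v -1.086 3.628 0.932
v -1.974 4.632 1.484
f 2 4 1
f 5 2 1
f 1 4 3
f 3 5 1
f 2 8 4
f 6 2 5
f 6 8 2
f 4 8 3
f 7 5 3
f 3 8 7
f 7 6 5
f 8 6 7
f 9 20 14
f 9 14 10
f 9 10 16
f 9 16 19
f 9 19 20
f 10 14 18
f 14 20 13
f 20 19 11
f 19 16 15
f 16 10 17
f 12 18 13
f 12 13 11
f 12 11 15
f 12 15 17
f 12 17 18
f 13 18 14
f 11 13 20
f 15 11 19
f 17 15 16
f 18 17 10
f 22 24 21
f 25 22 21
f 21 24 23
f 23 25 21
f 22 28 24
f 26 22 25
f 26 28 22
f 24 28 23
f 27 25 23
f 23 28 27
f 27 26 25
f 28 26 27



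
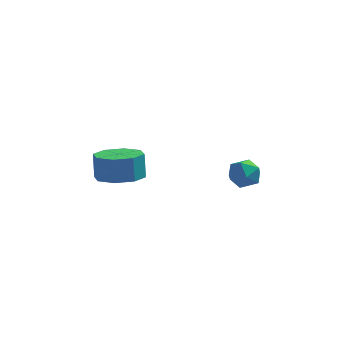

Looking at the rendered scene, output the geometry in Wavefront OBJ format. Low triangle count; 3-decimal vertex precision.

v 0.807 0.24 0.769
v 1.301 0.545 0.22
v 1.479 -0.865 0.76
v 1.973 -0.56 0.211
v 1.979 -0.273 0.957
v 1.563 0.41 0.963
v 1.217 -0.73 0.017
v 0.801 -0.047 0.023
v 1.555 -0.054 -0.244
v 2.025 0.228 0.336
v 0.755 -0.548 0.644
v 1.225 -0.266 1.224
v -3.753 -0.12 0.06
v -2.893 0.527 -0.111
v -2.967 0.927 1.028
v -3.827 0.28 1.2
v -3.616 0.903 -0.29
v -3.69 1.303 0.849
v -4.419 0.679 -0.264
v -4.493 1.08 0.875
v -4.832 -0.012 -0.048
v -4.906 0.388 1.092
v -4.613 -0.767 0.232
v -4.687 -0.367 1.371
v -3.89 -1.143 0.411
v -3.964 -0.743 1.55
v -3.087 -0.92 0.385
v -3.161 -0.519 1.524
v -2.674 -0.228 0.168
v -2.748 0.172 1.308
f 1 12 6
f 1 6 2
f 1 2 8
f 1 8 11
f 1 11 12
f 2 6 10
f 6 12 5
f 12 11 3
f 11 8 7
f 8 2 9
f 4 10 5
f 4 5 3
f 4 3 7
f 4 7 9
f 4 9 10
f 5 10 6
f 3 5 12
f 7 3 11
f 9 7 8
f 10 9 2
f 14 13 17
f 14 17 15
f 15 17 18
f 15 18 16
f 17 13 19
f 17 19 18
f 18 19 20
f 18 20 16
f 19 13 21
f 19 21 20
f 20 21 22
f 20 22 16
f 21 13 23
f 21 23 22
f 22 23 24
f 22 24 16
f 23 13 25
f 23 25 24
f 24 25 26
f 24 26 16
f 25 13 27
f 25 27 26
f 26 27 28
f 26 28 16
f 27 13 29
f 27 29 28
f 28 29 30
f 28 30 16
f 29 13 14
f 29 14 30
f 30 14 15
f 30 15 16



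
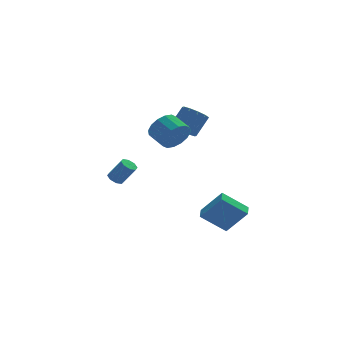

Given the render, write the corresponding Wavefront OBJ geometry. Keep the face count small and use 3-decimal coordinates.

v 0.247 -2.64 3.498
v 0.787 -2.773 4.424
v 0.253 -1.573 4.908
v -0.287 -1.44 3.982
v 1.135 -2.485 4.094
v 0.6 -1.285 4.578
v 1.244 -2.239 3.604
v 0.71 -1.039 4.088
v 1.087 -2.1 3.086
v 0.552 -0.9 3.57
v 0.704 -2.106 2.678
v 0.17 -0.906 3.162
v 0.199 -2.255 2.49
v -0.335 -1.055 2.974
v -0.293 -2.507 2.572
v -0.827 -1.307 3.056
v -0.64 -2.795 2.902
v -1.175 -1.595 3.386
v -0.75 -3.041 3.392
v -1.284 -1.841 3.876
v -0.592 -3.18 3.91
v -1.127 -1.98 4.394
v -0.21 -3.174 4.318
v -0.744 -1.974 4.802
v 0.295 -3.025 4.506
v -0.239 -1.825 4.99
v 2.012 -1.73 -4.057
v 3.19 -2.347 -2.393
v 2.335 -0.863 -3.965
v 3.513 -1.48 -2.301
v 3.587 -2.18 -5.339
v 4.765 -2.797 -3.675
v 3.91 -1.313 -5.247
v 5.088 -1.93 -3.583
v 1.702 0.977 2.252
v 2.455 0.944 1.69
v 3.43 1.471 2.966
v 2.678 1.503 3.528
v 2.223 1.475 1.648
v 3.198 2.002 2.924
v 1.792 1.815 1.838
v 2.767 2.342 3.113
v 1.326 1.835 2.185
v 2.302 2.362 3.461
v 1.005 1.527 2.558
v 1.98 2.054 3.834
v 0.95 1.009 2.814
v 1.925 1.536 4.09
v 1.182 0.478 2.856
v 2.157 1.005 4.132
v 1.613 0.138 2.667
v 2.588 0.665 3.942
v 2.078 0.118 2.319
v 3.054 0.645 3.595
v 2.4 0.426 1.946
v 3.375 0.953 3.222
v -2.854 0.13 -0.93
v -2.568 -0.302 -1.234
v -1.78 -0.681 0.046
v -2.066 -0.25 0.35
v -2.348 0.101 -1.25
v -1.56 -0.279 0.029
v -2.424 0.52 -1.079
v -1.635 0.141 0.2
v -2.752 0.711 -0.821
v -1.963 0.331 0.459
v -3.14 0.561 -0.626
v -2.352 0.182 0.654
v -3.36 0.159 -0.609
v -2.572 -0.221 0.67
v -3.285 -0.261 -0.78
v -2.496 -0.64 0.499
v -2.957 -0.451 -1.039
v -2.168 -0.831 0.241
f 2 1 5
f 2 5 3
f 3 5 6
f 3 6 4
f 5 1 7
f 5 7 6
f 6 7 8
f 6 8 4
f 7 1 9
f 7 9 8
f 8 9 10
f 8 10 4
f 9 1 11
f 9 11 10
f 10 11 12
f 10 12 4
f 11 1 13
f 11 13 12
f 12 13 14
f 12 14 4
f 13 1 15
f 13 15 14
f 14 15 16
f 14 16 4
f 15 1 17
f 15 17 16
f 16 17 18
f 16 18 4
f 17 1 19
f 17 19 18
f 18 19 20
f 18 20 4
f 19 1 21
f 19 21 20
f 20 21 22
f 20 22 4
f 21 1 23
f 21 23 22
f 22 23 24
f 22 24 4
f 23 1 25
f 23 25 24
f 24 25 26
f 24 26 4
f 25 1 2
f 25 2 26
f 26 2 3
f 26 3 4
f 28 30 27
f 31 28 27
f 27 30 29
f 29 31 27
f 28 34 30
f 32 28 31
f 32 34 28
f 30 34 29
f 33 31 29
f 29 34 33
f 33 32 31
f 34 32 33
f 36 35 39
f 36 39 37
f 37 39 40
f 37 40 38
f 39 35 41
f 39 41 40
f 40 41 42
f 40 42 38
f 41 35 43
f 41 43 42
f 42 43 44
f 42 44 38
f 43 35 45
f 43 45 44
f 44 45 46
f 44 46 38
f 45 35 47
f 45 47 46
f 46 47 48
f 46 48 38
f 47 35 49
f 47 49 48
f 48 49 50
f 48 50 38
f 49 35 51
f 49 51 50
f 50 51 52
f 50 52 38
f 51 35 53
f 51 53 52
f 52 53 54
f 52 54 38
f 53 35 55
f 53 55 54
f 54 55 56
f 54 56 38
f 55 35 36
f 55 36 56
f 56 36 37
f 56 37 38
f 58 57 61
f 58 61 59
f 59 61 62
f 59 62 60
f 61 57 63
f 61 63 62
f 62 63 64
f 62 64 60
f 63 57 65
f 63 65 64
f 64 65 66
f 64 66 60
f 65 57 67
f 65 67 66
f 66 67 68
f 66 68 60
f 67 57 69
f 67 69 68
f 68 69 70
f 68 70 60
f 69 57 71
f 69 71 70
f 70 71 72
f 70 72 60
f 71 57 73
f 71 73 72
f 72 73 74
f 72 74 60
f 73 57 58
f 73 58 74
f 74 58 59
f 74 59 60



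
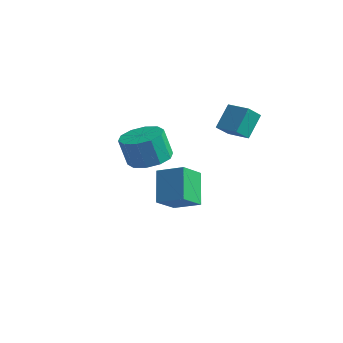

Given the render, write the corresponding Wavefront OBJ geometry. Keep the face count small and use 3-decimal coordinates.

v 3.372 -0.783 1.802
v 3.883 -0.141 2.022
v 3.62 -0.335 3.198
v 3.108 -0.977 2.978
v 3.401 0.054 1.947
v 3.138 -0.14 3.122
v 2.908 -0.071 1.816
v 2.645 -0.264 2.991
v 2.592 -0.468 1.68
v 2.329 -0.661 2.855
v 2.574 -0.985 1.59
v 2.31 -1.178 2.766
v 2.86 -1.425 1.582
v 2.597 -1.619 2.758
v 3.342 -1.62 1.658
v 3.079 -1.814 2.833
v 3.835 -1.496 1.789
v 3.572 -1.689 2.964
v 4.151 -1.099 1.925
v 3.888 -1.292 3.1
v 4.17 -0.582 2.014
v 3.906 -0.775 3.19
v 3.227 2.969 1.941
v 3.142 3.765 2.835
v 3.304 3.597 1.389
v 3.22 4.393 2.283
v 4.24 2.947 2.057
v 4.156 3.743 2.951
v 4.318 3.575 1.505
v 4.233 4.371 2.399
v 1.914 1.101 -1.815
v 1.191 1.907 -0.693
v 1.897 2.111 -2.552
v 1.174 2.917 -1.429
v 2.986 1.443 -1.371
v 2.263 2.249 -0.248
v 2.969 2.453 -2.107
v 2.246 3.259 -0.985
f 2 1 5
f 2 5 3
f 3 5 6
f 3 6 4
f 5 1 7
f 5 7 6
f 6 7 8
f 6 8 4
f 7 1 9
f 7 9 8
f 8 9 10
f 8 10 4
f 9 1 11
f 9 11 10
f 10 11 12
f 10 12 4
f 11 1 13
f 11 13 12
f 12 13 14
f 12 14 4
f 13 1 15
f 13 15 14
f 14 15 16
f 14 16 4
f 15 1 17
f 15 17 16
f 16 17 18
f 16 18 4
f 17 1 19
f 17 19 18
f 18 19 20
f 18 20 4
f 19 1 21
f 19 21 20
f 20 21 22
f 20 22 4
f 21 1 2
f 21 2 22
f 22 2 3
f 22 3 4
f 24 26 23
f 27 24 23
f 23 26 25
f 25 27 23
f 24 30 26
f 28 24 27
f 28 30 24
f 26 30 25
f 29 27 25
f 25 30 29
f 29 28 27
f 30 28 29
f 32 34 31
f 35 32 31
f 31 34 33
f 33 35 31
f 32 38 34
f 36 32 35
f 36 38 32
f 34 38 33
f 37 35 33
f 33 38 37
f 37 36 35
f 38 36 37



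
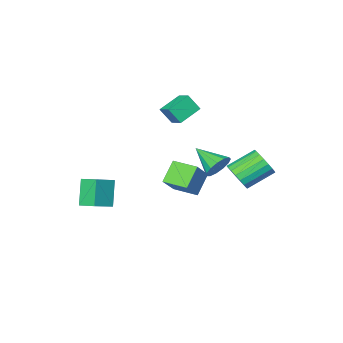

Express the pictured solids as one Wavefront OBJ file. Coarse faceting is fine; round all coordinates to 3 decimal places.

v -1.143 -0.486 -1.225
v 0.091 0.138 0.165
v -1.853 1.014 -1.267
v -0.62 1.637 0.123
v -0.04 0.003 -2.423
v 1.193 0.626 -1.033
v -0.751 1.502 -2.465
v 0.483 2.126 -1.075
v -3.64 -3.238 1.994
v -3.12 -3.801 3.069
v -3.512 -2.086 2.535
v -2.991 -2.648 3.61
v -2.069 -3.092 1.31
v -1.548 -3.654 2.385
v -1.94 -1.939 1.851
v -1.42 -2.502 2.926
v -0.175 4.354 1.588
v 0.583 4.231 1.012
v 0.215 2.626 2.472
v 0.764 4.495 1.449
v 0.647 4.714 1.929
v 0.269 4.819 2.301
v -0.251 4.776 2.447
v -0.746 4.6 2.32
v -1.06 4.345 1.961
v -1.093 4.093 1.483
v -0.835 3.924 1.039
v -0.367 3.892 0.769
v 0.161 4.006 0.759
v -2.588 2.946 -0.812
v -2.034 3.545 -0.167
v -3.759 4.014 0.877
v -4.312 3.414 0.232
v -2.157 3.84 -0.502
v -3.881 4.309 0.542
v -2.365 3.958 -0.898
v -4.089 4.427 0.146
v -2.617 3.875 -1.278
v -4.342 4.344 -0.233
v -2.863 3.609 -1.565
v -4.588 4.077 -0.52
v -3.055 3.211 -1.703
v -4.78 3.679 -0.658
v -3.154 2.76 -1.664
v -4.879 3.229 -0.62
v -3.141 2.346 -1.457
v -4.866 2.815 -0.413
v -3.019 2.051 -1.122
v -4.743 2.52 -0.078
v -2.811 1.933 -0.726
v -4.535 2.402 0.318
v -2.558 2.016 -0.347
v -4.283 2.485 0.698
v -2.312 2.283 -0.06
v -4.037 2.751 0.985
v -2.12 2.681 0.078
v -3.845 3.149 1.123
v -2.021 3.131 0.04
v -3.746 3.6 1.084
v 4.468 -3.281 -1.597
v 4.111 -2.119 -1.195
v 3.02 -3.494 -2.267
v 2.663 -2.333 -1.866
v 5.137 -2.487 -3.294
v 4.78 -1.326 -2.893
v 3.689 -2.701 -3.965
v 3.332 -1.539 -3.563
f 2 4 1
f 5 2 1
f 1 4 3
f 3 5 1
f 2 8 4
f 6 2 5
f 6 8 2
f 4 8 3
f 7 5 3
f 3 8 7
f 7 6 5
f 8 6 7
f 10 12 9
f 13 10 9
f 9 12 11
f 11 13 9
f 10 16 12
f 14 10 13
f 14 16 10
f 12 16 11
f 15 13 11
f 11 16 15
f 15 14 13
f 16 14 15
f 18 17 20
f 18 20 19
f 20 17 21
f 20 21 19
f 21 17 22
f 21 22 19
f 22 17 23
f 22 23 19
f 23 17 24
f 23 24 19
f 24 17 25
f 24 25 19
f 25 17 26
f 25 26 19
f 26 17 27
f 26 27 19
f 27 17 28
f 27 28 19
f 28 17 29
f 28 29 19
f 29 17 18
f 29 18 19
f 31 30 34
f 31 34 32
f 32 34 35
f 32 35 33
f 34 30 36
f 34 36 35
f 35 36 37
f 35 37 33
f 36 30 38
f 36 38 37
f 37 38 39
f 37 39 33
f 38 30 40
f 38 40 39
f 39 40 41
f 39 41 33
f 40 30 42
f 40 42 41
f 41 42 43
f 41 43 33
f 42 30 44
f 42 44 43
f 43 44 45
f 43 45 33
f 44 30 46
f 44 46 45
f 45 46 47
f 45 47 33
f 46 30 48
f 46 48 47
f 47 48 49
f 47 49 33
f 48 30 50
f 48 50 49
f 49 50 51
f 49 51 33
f 50 30 52
f 50 52 51
f 51 52 53
f 51 53 33
f 52 30 54
f 52 54 53
f 53 54 55
f 53 55 33
f 54 30 56
f 54 56 55
f 55 56 57
f 55 57 33
f 56 30 58
f 56 58 57
f 57 58 59
f 57 59 33
f 58 30 31
f 58 31 59
f 59 31 32
f 59 32 33
f 61 63 60
f 64 61 60
f 60 63 62
f 62 64 60
f 61 67 63
f 65 61 64
f 65 67 61
f 63 67 62
f 66 64 62
f 62 67 66
f 66 65 64
f 67 65 66



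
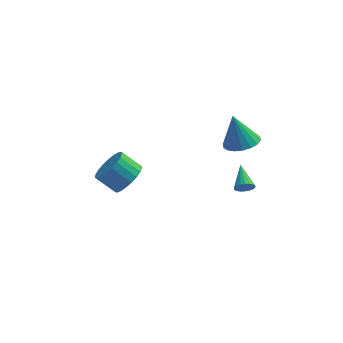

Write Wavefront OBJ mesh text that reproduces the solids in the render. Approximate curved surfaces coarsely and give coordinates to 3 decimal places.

v 3.913 -0.437 1.626
v 4.164 -0.596 2.101
v 3.687 0.957 2.214
v 4.354 -0.508 1.965
v 4.456 -0.406 1.761
v 4.45 -0.31 1.532
v 4.339 -0.239 1.32
v 4.143 -0.207 1.17
v 3.901 -0.221 1.11
v 3.662 -0.278 1.152
v 3.473 -0.366 1.288
v 3.371 -0.468 1.491
v 3.376 -0.564 1.721
v 3.488 -0.635 1.932
v 3.684 -0.667 2.082
v 3.925 -0.653 2.143
v -2.274 3.498 -1.596
v -1.609 4.151 -1.031
v -2.681 4.455 -0.119
v -3.346 3.802 -0.684
v -1.786 4.437 -1.334
v -2.858 4.741 -0.423
v -2.047 4.561 -1.683
v -3.12 4.864 -0.772
v -2.348 4.501 -2.017
v -3.421 4.804 -1.105
v -2.636 4.267 -2.278
v -3.708 4.571 -1.366
v -2.861 3.901 -2.421
v -3.934 4.205 -1.509
v -2.985 3.465 -2.421
v -4.057 3.769 -1.509
v -2.986 3.035 -2.279
v -4.058 3.338 -1.367
v -2.863 2.685 -2.018
v -3.936 2.988 -1.107
v -2.639 2.475 -1.685
v -3.711 2.779 -0.773
v -2.352 2.443 -1.336
v -3.424 2.746 -0.424
v -2.051 2.593 -1.032
v -3.123 2.896 -0.12
v -1.788 2.899 -0.826
v -2.861 3.203 0.086
v -1.61 3.309 -0.752
v -2.682 3.613 0.16
v -1.546 3.752 -0.825
v -2.619 4.056 0.087
v 3.742 2.945 2.296
v 4.483 3.658 2.356
v 3.238 3.315 4.144
v 4.121 3.899 2.209
v 3.685 3.951 2.08
v 3.259 3.804 1.993
v 2.93 3.486 1.967
v 2.761 3.062 2.005
v 2.786 2.615 2.102
v 3.001 2.233 2.237
v 3.362 1.992 2.383
v 3.799 1.94 2.513
v 4.224 2.087 2.599
v 4.554 2.405 2.626
v 4.723 2.829 2.587
v 4.698 3.276 2.491
f 2 1 4
f 2 4 3
f 4 1 5
f 4 5 3
f 5 1 6
f 5 6 3
f 6 1 7
f 6 7 3
f 7 1 8
f 7 8 3
f 8 1 9
f 8 9 3
f 9 1 10
f 9 10 3
f 10 1 11
f 10 11 3
f 11 1 12
f 11 12 3
f 12 1 13
f 12 13 3
f 13 1 14
f 13 14 3
f 14 1 15
f 14 15 3
f 15 1 16
f 15 16 3
f 16 1 2
f 16 2 3
f 18 17 21
f 18 21 19
f 19 21 22
f 19 22 20
f 21 17 23
f 21 23 22
f 22 23 24
f 22 24 20
f 23 17 25
f 23 25 24
f 24 25 26
f 24 26 20
f 25 17 27
f 25 27 26
f 26 27 28
f 26 28 20
f 27 17 29
f 27 29 28
f 28 29 30
f 28 30 20
f 29 17 31
f 29 31 30
f 30 31 32
f 30 32 20
f 31 17 33
f 31 33 32
f 32 33 34
f 32 34 20
f 33 17 35
f 33 35 34
f 34 35 36
f 34 36 20
f 35 17 37
f 35 37 36
f 36 37 38
f 36 38 20
f 37 17 39
f 37 39 38
f 38 39 40
f 38 40 20
f 39 17 41
f 39 41 40
f 40 41 42
f 40 42 20
f 41 17 43
f 41 43 42
f 42 43 44
f 42 44 20
f 43 17 45
f 43 45 44
f 44 45 46
f 44 46 20
f 45 17 47
f 45 47 46
f 46 47 48
f 46 48 20
f 47 17 18
f 47 18 48
f 48 18 19
f 48 19 20
f 50 49 52
f 50 52 51
f 52 49 53
f 52 53 51
f 53 49 54
f 53 54 51
f 54 49 55
f 54 55 51
f 55 49 56
f 55 56 51
f 56 49 57
f 56 57 51
f 57 49 58
f 57 58 51
f 58 49 59
f 58 59 51
f 59 49 60
f 59 60 51
f 60 49 61
f 60 61 51
f 61 49 62
f 61 62 51
f 62 49 63
f 62 63 51
f 63 49 64
f 63 64 51
f 64 49 50
f 64 50 51



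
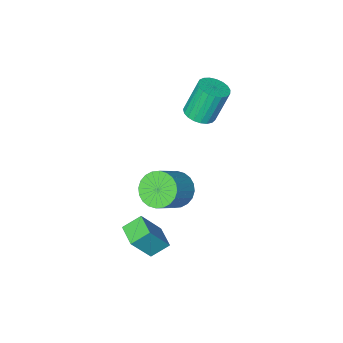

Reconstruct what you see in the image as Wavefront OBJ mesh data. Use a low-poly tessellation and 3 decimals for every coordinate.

v -1.439 -2.271 -1.958
v -0.865 -3.161 -2.256
v 0.533 -2.679 -1
v -0.041 -1.789 -0.702
v -0.716 -2.869 -2.533
v 0.681 -2.387 -1.277
v -0.678 -2.485 -2.723
v 0.72 -2.004 -1.466
v -0.755 -2.07 -2.796
v 0.643 -1.588 -1.54
v -0.936 -1.685 -2.742
v 0.461 -1.203 -1.485
v -1.194 -1.389 -2.568
v 0.203 -0.907 -1.312
v -1.489 -1.227 -2.302
v -0.092 -0.746 -1.045
v -1.777 -1.224 -1.983
v -0.379 -0.743 -0.727
v -2.013 -1.381 -1.66
v -0.615 -0.899 -0.404
v -2.161 -1.673 -1.383
v -0.764 -1.191 -0.127
v -2.2 -2.056 -1.194
v -0.802 -1.575 0.063
v -2.123 -2.472 -1.12
v -0.725 -1.99 0.136
v -1.941 -2.857 -1.175
v -0.544 -2.375 0.082
v -1.683 -3.153 -1.348
v -0.286 -2.671 -0.092
v -1.388 -3.314 -1.615
v 0.009 -2.833 -0.358
v -1.101 -3.317 -1.933
v 0.297 -2.836 -0.677
v 1.88 -0.282 -2.471
v 0.946 -0.004 -1.842
v 2.166 0.93 -2.581
v 1.232 1.208 -1.952
v 2.968 -0.388 -0.808
v 2.034 -0.11 -0.179
v 3.254 0.824 -0.918
v 2.32 1.102 -0.289
v -3.55 -3.222 2.495
v -3.093 -2.473 2.569
v -3.814 -2.23 4.559
v -4.27 -2.978 4.485
v -3.413 -2.354 2.438
v -4.134 -2.111 4.428
v -3.757 -2.385 2.318
v -4.478 -2.142 4.307
v -4.065 -2.561 2.227
v -4.786 -2.317 4.217
v -4.284 -2.851 2.184
v -5.005 -2.607 4.173
v -4.376 -3.205 2.194
v -5.097 -2.961 4.183
v -4.325 -3.562 2.256
v -5.046 -3.318 4.245
v -4.14 -3.86 2.36
v -4.861 -3.617 4.349
v -3.853 -4.048 2.487
v -4.574 -3.804 4.476
v -3.513 -4.093 2.615
v -4.234 -3.849 4.605
v -3.18 -3.987 2.723
v -3.901 -3.744 4.712
v -2.91 -3.749 2.792
v -3.631 -3.505 4.781
v -2.751 -3.42 2.809
v -3.472 -3.176 4.798
v -2.731 -3.056 2.772
v -3.452 -2.813 4.761
v -2.851 -2.722 2.687
v -3.572 -2.478 4.676
f 2 1 5
f 2 5 3
f 3 5 6
f 3 6 4
f 5 1 7
f 5 7 6
f 6 7 8
f 6 8 4
f 7 1 9
f 7 9 8
f 8 9 10
f 8 10 4
f 9 1 11
f 9 11 10
f 10 11 12
f 10 12 4
f 11 1 13
f 11 13 12
f 12 13 14
f 12 14 4
f 13 1 15
f 13 15 14
f 14 15 16
f 14 16 4
f 15 1 17
f 15 17 16
f 16 17 18
f 16 18 4
f 17 1 19
f 17 19 18
f 18 19 20
f 18 20 4
f 19 1 21
f 19 21 20
f 20 21 22
f 20 22 4
f 21 1 23
f 21 23 22
f 22 23 24
f 22 24 4
f 23 1 25
f 23 25 24
f 24 25 26
f 24 26 4
f 25 1 27
f 25 27 26
f 26 27 28
f 26 28 4
f 27 1 29
f 27 29 28
f 28 29 30
f 28 30 4
f 29 1 31
f 29 31 30
f 30 31 32
f 30 32 4
f 31 1 33
f 31 33 32
f 32 33 34
f 32 34 4
f 33 1 2
f 33 2 34
f 34 2 3
f 34 3 4
f 36 38 35
f 39 36 35
f 35 38 37
f 37 39 35
f 36 42 38
f 40 36 39
f 40 42 36
f 38 42 37
f 41 39 37
f 37 42 41
f 41 40 39
f 42 40 41
f 44 43 47
f 44 47 45
f 45 47 48
f 45 48 46
f 47 43 49
f 47 49 48
f 48 49 50
f 48 50 46
f 49 43 51
f 49 51 50
f 50 51 52
f 50 52 46
f 51 43 53
f 51 53 52
f 52 53 54
f 52 54 46
f 53 43 55
f 53 55 54
f 54 55 56
f 54 56 46
f 55 43 57
f 55 57 56
f 56 57 58
f 56 58 46
f 57 43 59
f 57 59 58
f 58 59 60
f 58 60 46
f 59 43 61
f 59 61 60
f 60 61 62
f 60 62 46
f 61 43 63
f 61 63 62
f 62 63 64
f 62 64 46
f 63 43 65
f 63 65 64
f 64 65 66
f 64 66 46
f 65 43 67
f 65 67 66
f 66 67 68
f 66 68 46
f 67 43 69
f 67 69 68
f 68 69 70
f 68 70 46
f 69 43 71
f 69 71 70
f 70 71 72
f 70 72 46
f 71 43 73
f 71 73 72
f 72 73 74
f 72 74 46
f 73 43 44
f 73 44 74
f 74 44 45
f 74 45 46



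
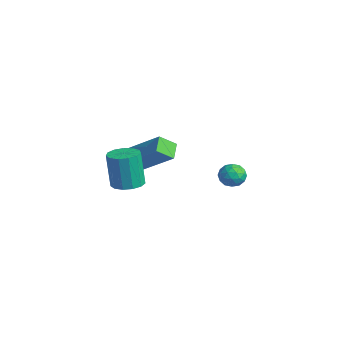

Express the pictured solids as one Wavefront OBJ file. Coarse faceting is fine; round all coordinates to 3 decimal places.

v -0.744 -1.114 1.128
v 0.699 -0.335 2.359
v -0.659 -0.345 0.542
v 0.783 0.434 1.773
v -0.123 -1.534 0.667
v 1.319 -0.755 1.898
v -0.039 -0.765 0.081
v 1.404 0.014 1.312
v 2.487 -2.558 0.969
v 2.863 -1.95 1.052
v 2.628 -2.033 2.733
v 2.253 -2.642 2.651
v 2.476 -1.839 1.003
v 2.241 -1.923 2.685
v 2.092 -1.957 0.944
v 1.857 -2.04 2.625
v 1.834 -2.266 0.892
v 1.599 -2.349 2.574
v 1.783 -2.668 0.865
v 1.548 -2.751 2.547
v 1.956 -3.035 0.871
v 1.721 -3.118 2.553
v 2.298 -3.25 0.908
v 2.063 -3.334 2.59
v 2.7 -3.246 0.965
v 2.465 -3.33 2.646
v 3.034 -3.024 1.022
v 2.799 -3.107 2.704
v 3.195 -2.654 1.063
v 2.96 -2.737 2.745
v 3.131 -2.253 1.074
v 2.896 -2.337 2.756
v 0.417 3.652 -0.928
v 0.915 3.612 -0.493
v 0.525 2.608 -1.147
v 1.023 2.568 -0.712
v 0.404 2.67 -0.498
v 0.338 3.315 -0.363
v 1.102 2.905 -1.277
v 1.036 3.55 -1.142
v 1.339 3.15 -0.709
v 0.907 3.005 -0.228
v 0.533 3.215 -1.412
v 0.101 3.07 -0.931
v 0.657 3.724 -0.691
v 0.783 2.496 -0.949
v 0.419 2.556 -0.823
v 0.712 2.533 -0.567
v 0.317 3.549 -0.615
v 0.61 3.526 -0.359
v 0.31 2.972 -0.362
v 0.83 2.694 -1.281
v 1.123 2.671 -1.025
v 0.728 3.687 -1.073
v 1.021 3.664 -0.817
v 1.13 3.248 -1.278
v 1.199 3.429 -0.563
v 1.262 2.815 -0.691
v 1.308 3.013 -1.023
v 1.269 3.392 -0.944
v 0.945 3.343 -0.28
v 1.008 2.73 -0.408
v 0.644 2.79 -0.283
v 0.605 3.169 -0.203
v 1.194 3.072 -0.406
v 0.432 3.49 -1.232
v 0.495 2.877 -1.36
v 0.835 3.051 -1.437
v 0.796 3.43 -1.357
v 0.178 3.405 -0.949
v 0.241 2.791 -1.077
v 0.171 2.828 -0.696
v 0.132 3.207 -0.617
v 0.246 3.148 -1.234
f 2 4 1
f 5 2 1
f 1 4 3
f 3 5 1
f 2 8 4
f 6 2 5
f 6 8 2
f 4 8 3
f 7 5 3
f 3 8 7
f 7 6 5
f 8 6 7
f 10 9 13
f 10 13 11
f 11 13 14
f 11 14 12
f 13 9 15
f 13 15 14
f 14 15 16
f 14 16 12
f 15 9 17
f 15 17 16
f 16 17 18
f 16 18 12
f 17 9 19
f 17 19 18
f 18 19 20
f 18 20 12
f 19 9 21
f 19 21 20
f 20 21 22
f 20 22 12
f 21 9 23
f 21 23 22
f 22 23 24
f 22 24 12
f 23 9 25
f 23 25 24
f 24 25 26
f 24 26 12
f 25 9 27
f 25 27 26
f 26 27 28
f 26 28 12
f 27 9 29
f 27 29 28
f 28 29 30
f 28 30 12
f 29 9 31
f 29 31 30
f 30 31 32
f 30 32 12
f 31 9 10
f 31 10 32
f 32 10 11
f 32 11 12
f 33 70 49
f 70 44 73
f 49 73 38
f 70 73 49
f 33 49 45
f 49 38 50
f 45 50 34
f 49 50 45
f 33 45 54
f 45 34 55
f 54 55 40
f 45 55 54
f 33 54 66
f 54 40 69
f 66 69 43
f 54 69 66
f 33 66 70
f 66 43 74
f 70 74 44
f 66 74 70
f 34 50 61
f 50 38 64
f 61 64 42
f 50 64 61
f 38 73 51
f 73 44 72
f 51 72 37
f 73 72 51
f 44 74 71
f 74 43 67
f 71 67 35
f 74 67 71
f 43 69 68
f 69 40 56
f 68 56 39
f 69 56 68
f 40 55 60
f 55 34 57
f 60 57 41
f 55 57 60
f 36 62 48
f 62 42 63
f 48 63 37
f 62 63 48
f 36 48 46
f 48 37 47
f 46 47 35
f 48 47 46
f 36 46 53
f 46 35 52
f 53 52 39
f 46 52 53
f 36 53 58
f 53 39 59
f 58 59 41
f 53 59 58
f 36 58 62
f 58 41 65
f 62 65 42
f 58 65 62
f 37 63 51
f 63 42 64
f 51 64 38
f 63 64 51
f 35 47 71
f 47 37 72
f 71 72 44
f 47 72 71
f 39 52 68
f 52 35 67
f 68 67 43
f 52 67 68
f 41 59 60
f 59 39 56
f 60 56 40
f 59 56 60
f 42 65 61
f 65 41 57
f 61 57 34
f 65 57 61



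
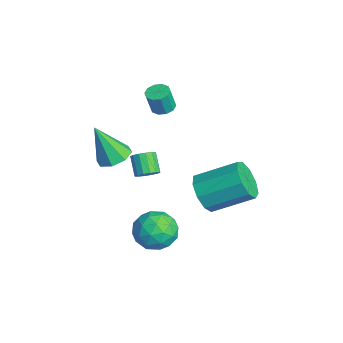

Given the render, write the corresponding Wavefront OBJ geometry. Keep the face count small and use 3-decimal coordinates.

v 3.232 -1.33 -1.193
v 3.795 -1.227 -2.15
v 2.725 -2.993 -1.67
v 3.288 -2.89 -2.627
v 3.839 -2.962 -1.661
v 4.153 -1.934 -1.366
v 2.367 -2.286 -2.454
v 2.681 -1.258 -2.159
v 3.26 -1.818 -2.929
v 4.17 -2.236 -2.439
v 2.35 -1.984 -1.381
v 3.26 -2.402 -0.891
v 3.558 -1.132 -1.629
v 2.962 -3.088 -2.191
v 3.286 -3.13 -1.623
v 3.617 -3.07 -2.185
v 3.768 -1.548 -1.169
v 4.099 -1.488 -1.731
v 4.125 -2.508 -1.444
v 2.421 -2.732 -2.089
v 2.752 -2.672 -2.651
v 2.903 -1.15 -1.635
v 3.234 -1.09 -2.197
v 2.395 -1.712 -2.376
v 3.575 -1.419 -2.65
v 3.276 -2.397 -2.93
v 2.735 -2.042 -2.829
v 2.92 -1.437 -2.655
v 4.109 -1.665 -2.362
v 3.811 -2.643 -2.642
v 4.135 -2.685 -2.075
v 4.32 -2.081 -1.901
v 3.795 -2.012 -2.82
v 2.709 -1.577 -1.178
v 2.411 -2.555 -1.458
v 2.2 -2.139 -1.919
v 2.385 -1.535 -1.745
v 3.244 -1.823 -0.89
v 2.945 -2.801 -1.17
v 3.6 -2.783 -1.165
v 3.785 -2.178 -0.991
v 2.725 -2.208 -1
v -1.427 -1.448 -1.859
v -0.997 -1.411 -1.414
v -1.824 -1.436 -0.615
v -2.253 -1.472 -1.061
v -1.072 -1.107 -1.482
v -1.899 -1.131 -0.683
v -1.242 -0.894 -1.652
v -2.069 -0.918 -0.853
v -1.461 -0.829 -1.877
v -2.288 -0.853 -1.078
v -1.672 -0.93 -2.097
v -2.498 -0.955 -1.298
v -1.816 -1.17 -2.254
v -2.643 -1.194 -1.455
v -1.856 -1.484 -2.305
v -2.683 -1.509 -1.506
v -1.781 -1.789 -2.237
v -2.608 -1.813 -1.438
v -1.611 -2.002 -2.067
v -2.438 -2.026 -1.268
v -1.392 -2.067 -1.842
v -2.219 -2.091 -1.043
v -1.182 -1.965 -1.622
v -2.008 -1.99 -0.823
v -1.037 -1.726 -1.465
v -1.864 -1.75 -0.666
v 3.08 0.112 0.11
v 3.836 0.289 -0.597
v 4.355 2.145 0.422
v 3.6 1.968 1.13
v 3.219 0.583 -0.818
v 3.738 2.439 0.201
v 2.537 0.657 -0.604
v 3.057 2.512 0.415
v 2.109 0.476 -0.057
v 2.629 2.331 0.963
v 2.136 0.124 0.569
v 2.655 1.98 1.589
v 2.604 -0.233 0.981
v 3.124 1.623 2
v 3.296 -0.428 0.985
v 3.815 1.428 2.004
v 3.886 -0.371 0.58
v 4.405 1.485 1.599
v 4.099 -0.088 -0.045
v 4.619 1.768 0.974
v -2.25 -0.501 2.183
v -1.754 -0.147 2.213
v -1.614 -0.445 3.388
v -2.11 -0.799 3.357
v -2.054 0.064 2.303
v -1.913 -0.234 3.477
v -2.428 0.059 2.346
v -2.288 -0.239 3.521
v -2.735 -0.16 2.327
v -2.594 -0.458 3.502
v -2.856 -0.509 2.253
v -2.716 -0.807 3.428
v -2.746 -0.855 2.152
v -2.606 -1.153 3.327
v -2.447 -1.066 2.063
v -2.306 -1.364 3.237
v -2.072 -1.061 2.019
v -1.932 -1.359 3.194
v -1.766 -0.842 2.038
v -1.625 -1.14 3.213
v -1.644 -0.493 2.112
v -1.504 -0.791 3.287
v -2.069 -2.873 -0.806
v -1.281 -2.511 -0.528
v -2.371 -3.727 1.166
v -1.822 -2.084 -0.426
v -2.507 -2.119 -0.546
v -2.935 -2.596 -0.819
v -2.856 -3.235 -1.084
v -2.316 -3.662 -1.186
v -1.631 -3.627 -1.065
v -1.202 -3.15 -0.793
f 1 38 17
f 38 12 41
f 17 41 6
f 38 41 17
f 1 17 13
f 17 6 18
f 13 18 2
f 17 18 13
f 1 13 22
f 13 2 23
f 22 23 8
f 13 23 22
f 1 22 34
f 22 8 37
f 34 37 11
f 22 37 34
f 1 34 38
f 34 11 42
f 38 42 12
f 34 42 38
f 2 18 29
f 18 6 32
f 29 32 10
f 18 32 29
f 6 41 19
f 41 12 40
f 19 40 5
f 41 40 19
f 12 42 39
f 42 11 35
f 39 35 3
f 42 35 39
f 11 37 36
f 37 8 24
f 36 24 7
f 37 24 36
f 8 23 28
f 23 2 25
f 28 25 9
f 23 25 28
f 4 30 16
f 30 10 31
f 16 31 5
f 30 31 16
f 4 16 14
f 16 5 15
f 14 15 3
f 16 15 14
f 4 14 21
f 14 3 20
f 21 20 7
f 14 20 21
f 4 21 26
f 21 7 27
f 26 27 9
f 21 27 26
f 4 26 30
f 26 9 33
f 30 33 10
f 26 33 30
f 5 31 19
f 31 10 32
f 19 32 6
f 31 32 19
f 3 15 39
f 15 5 40
f 39 40 12
f 15 40 39
f 7 20 36
f 20 3 35
f 36 35 11
f 20 35 36
f 9 27 28
f 27 7 24
f 28 24 8
f 27 24 28
f 10 33 29
f 33 9 25
f 29 25 2
f 33 25 29
f 44 43 47
f 44 47 45
f 45 47 48
f 45 48 46
f 47 43 49
f 47 49 48
f 48 49 50
f 48 50 46
f 49 43 51
f 49 51 50
f 50 51 52
f 50 52 46
f 51 43 53
f 51 53 52
f 52 53 54
f 52 54 46
f 53 43 55
f 53 55 54
f 54 55 56
f 54 56 46
f 55 43 57
f 55 57 56
f 56 57 58
f 56 58 46
f 57 43 59
f 57 59 58
f 58 59 60
f 58 60 46
f 59 43 61
f 59 61 60
f 60 61 62
f 60 62 46
f 61 43 63
f 61 63 62
f 62 63 64
f 62 64 46
f 63 43 65
f 63 65 64
f 64 65 66
f 64 66 46
f 65 43 67
f 65 67 66
f 66 67 68
f 66 68 46
f 67 43 44
f 67 44 68
f 68 44 45
f 68 45 46
f 70 69 73
f 70 73 71
f 71 73 74
f 71 74 72
f 73 69 75
f 73 75 74
f 74 75 76
f 74 76 72
f 75 69 77
f 75 77 76
f 76 77 78
f 76 78 72
f 77 69 79
f 77 79 78
f 78 79 80
f 78 80 72
f 79 69 81
f 79 81 80
f 80 81 82
f 80 82 72
f 81 69 83
f 81 83 82
f 82 83 84
f 82 84 72
f 83 69 85
f 83 85 84
f 84 85 86
f 84 86 72
f 85 69 87
f 85 87 86
f 86 87 88
f 86 88 72
f 87 69 70
f 87 70 88
f 88 70 71
f 88 71 72
f 90 89 93
f 90 93 91
f 91 93 94
f 91 94 92
f 93 89 95
f 93 95 94
f 94 95 96
f 94 96 92
f 95 89 97
f 95 97 96
f 96 97 98
f 96 98 92
f 97 89 99
f 97 99 98
f 98 99 100
f 98 100 92
f 99 89 101
f 99 101 100
f 100 101 102
f 100 102 92
f 101 89 103
f 101 103 102
f 102 103 104
f 102 104 92
f 103 89 105
f 103 105 104
f 104 105 106
f 104 106 92
f 105 89 107
f 105 107 106
f 106 107 108
f 106 108 92
f 107 89 109
f 107 109 108
f 108 109 110
f 108 110 92
f 109 89 90
f 109 90 110
f 110 90 91
f 110 91 92
f 112 111 114
f 112 114 113
f 114 111 115
f 114 115 113
f 115 111 116
f 115 116 113
f 116 111 117
f 116 117 113
f 117 111 118
f 117 118 113
f 118 111 119
f 118 119 113
f 119 111 120
f 119 120 113
f 120 111 112
f 120 112 113



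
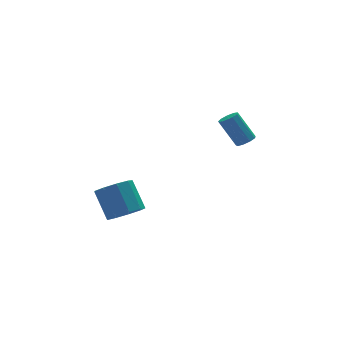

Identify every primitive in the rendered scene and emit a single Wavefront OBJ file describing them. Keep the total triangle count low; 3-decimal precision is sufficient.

v -3.37 0.644 -3.7
v -2.802 0.023 -3.089
v -2.983 1.234 -1.689
v -3.55 1.856 -2.3
v -2.379 0.481 -3.431
v -2.559 1.692 -2.031
v -2.419 1.015 -3.898
v -2.599 2.227 -2.498
v -2.904 1.376 -4.273
v -3.084 2.588 -2.873
v -3.607 1.395 -4.38
v -3.787 2.606 -2.98
v -4.199 1.062 -4.168
v -4.38 2.273 -2.768
v -4.403 0.534 -3.738
v -4.584 1.745 -2.338
v -4.124 0.057 -3.29
v -4.304 1.269 -1.89
v -3.492 -0.144 -3.033
v -3.672 1.067 -1.633
v 3.317 0.812 -0.112
v 3.791 1.146 -0.089
v 3.156 1.942 1.395
v 2.683 1.608 1.372
v 3.509 1.324 -0.305
v 2.874 2.12 1.18
v 3.138 1.263 -0.43
v 2.503 2.058 1.054
v 2.851 0.99 -0.407
v 2.216 1.786 1.077
v 2.782 0.634 -0.246
v 2.147 1.43 1.238
v 2.963 0.362 -0.022
v 2.329 1.157 1.462
v 3.311 0.3 0.16
v 2.676 1.096 1.644
v 3.661 0.478 0.214
v 3.026 1.274 1.698
v 3.851 0.812 0.116
v 3.216 1.608 1.6
f 2 1 5
f 2 5 3
f 3 5 6
f 3 6 4
f 5 1 7
f 5 7 6
f 6 7 8
f 6 8 4
f 7 1 9
f 7 9 8
f 8 9 10
f 8 10 4
f 9 1 11
f 9 11 10
f 10 11 12
f 10 12 4
f 11 1 13
f 11 13 12
f 12 13 14
f 12 14 4
f 13 1 15
f 13 15 14
f 14 15 16
f 14 16 4
f 15 1 17
f 15 17 16
f 16 17 18
f 16 18 4
f 17 1 19
f 17 19 18
f 18 19 20
f 18 20 4
f 19 1 2
f 19 2 20
f 20 2 3
f 20 3 4
f 22 21 25
f 22 25 23
f 23 25 26
f 23 26 24
f 25 21 27
f 25 27 26
f 26 27 28
f 26 28 24
f 27 21 29
f 27 29 28
f 28 29 30
f 28 30 24
f 29 21 31
f 29 31 30
f 30 31 32
f 30 32 24
f 31 21 33
f 31 33 32
f 32 33 34
f 32 34 24
f 33 21 35
f 33 35 34
f 34 35 36
f 34 36 24
f 35 21 37
f 35 37 36
f 36 37 38
f 36 38 24
f 37 21 39
f 37 39 38
f 38 39 40
f 38 40 24
f 39 21 22
f 39 22 40
f 40 22 23
f 40 23 24

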